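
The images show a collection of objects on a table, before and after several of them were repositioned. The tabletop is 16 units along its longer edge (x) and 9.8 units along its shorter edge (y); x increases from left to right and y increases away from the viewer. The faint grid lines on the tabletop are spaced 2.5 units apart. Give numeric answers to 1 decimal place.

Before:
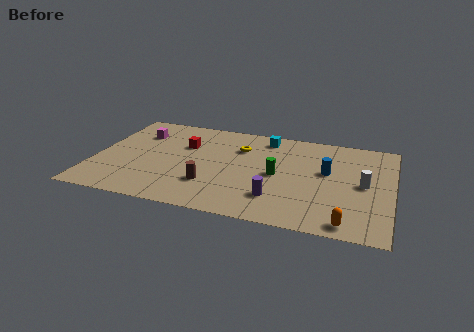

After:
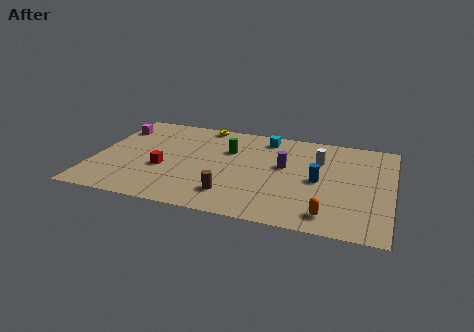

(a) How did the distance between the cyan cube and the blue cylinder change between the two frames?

+0.4

Before: roughly 4.4 units apart; after: 4.8. That's 0.4 units further apart.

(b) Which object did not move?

the cyan cube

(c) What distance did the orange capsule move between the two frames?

1.1

From (13.8, 1.0) to (12.8, 1.5), the orange capsule covered √(1.0² + 0.5²) ≈ 1.1 units.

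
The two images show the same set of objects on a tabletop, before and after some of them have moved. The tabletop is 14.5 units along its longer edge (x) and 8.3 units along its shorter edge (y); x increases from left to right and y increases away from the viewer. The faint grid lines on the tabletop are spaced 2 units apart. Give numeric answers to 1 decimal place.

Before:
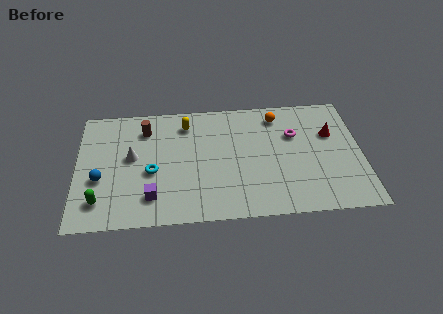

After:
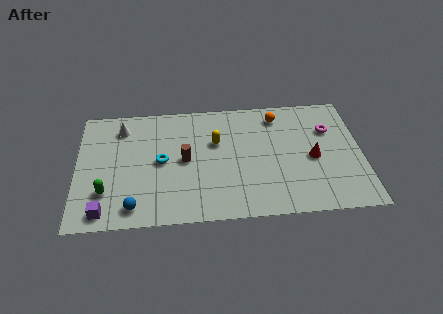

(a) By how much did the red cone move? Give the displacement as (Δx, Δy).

(-1.0, -1.6)

From the two frames, the red cone sits at roughly (13.0, 5.4) before and (12.0, 3.8) after.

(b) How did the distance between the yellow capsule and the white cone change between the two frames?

+1.5

They were about 3.5 units apart before and 5.0 after — 1.5 units further apart.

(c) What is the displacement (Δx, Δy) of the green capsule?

(0.3, 0.6)

The green capsule was at about (1.2, 1.7) and moved to about (1.5, 2.3).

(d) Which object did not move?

the orange sphere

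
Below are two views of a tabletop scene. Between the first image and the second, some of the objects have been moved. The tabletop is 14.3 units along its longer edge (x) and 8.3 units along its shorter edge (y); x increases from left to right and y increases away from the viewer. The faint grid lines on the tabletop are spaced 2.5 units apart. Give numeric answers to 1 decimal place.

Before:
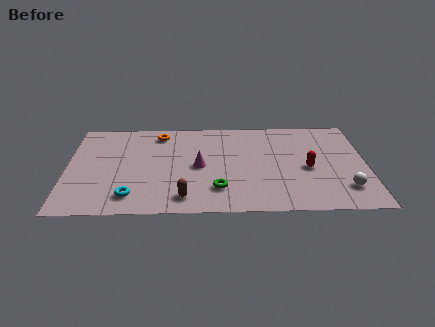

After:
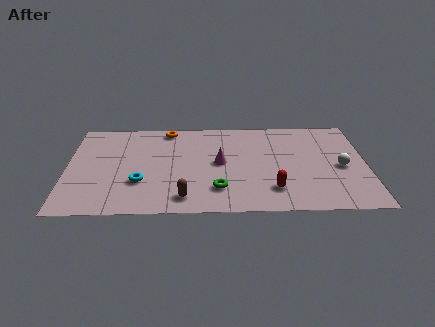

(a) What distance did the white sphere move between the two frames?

1.9

The white sphere was near (13.2, 1.9) before and (13.1, 3.8) after, so it travelled √(0.1² + 1.9²) ≈ 1.9 units.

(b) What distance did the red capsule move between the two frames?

2.5

The red capsule moved from about (11.5, 3.7) to (9.8, 1.9), a distance of √(1.7² + 1.8²) ≈ 2.5.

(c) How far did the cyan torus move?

1.3

The cyan torus moved from about (3.1, 1.5) to (3.5, 2.7), a distance of √(0.4² + 1.2²) ≈ 1.3.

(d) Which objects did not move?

the brown capsule and the green torus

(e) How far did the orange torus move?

0.6

From (4.4, 7.0) to (4.8, 7.4), the orange torus covered √(0.4² + 0.4²) ≈ 0.6 units.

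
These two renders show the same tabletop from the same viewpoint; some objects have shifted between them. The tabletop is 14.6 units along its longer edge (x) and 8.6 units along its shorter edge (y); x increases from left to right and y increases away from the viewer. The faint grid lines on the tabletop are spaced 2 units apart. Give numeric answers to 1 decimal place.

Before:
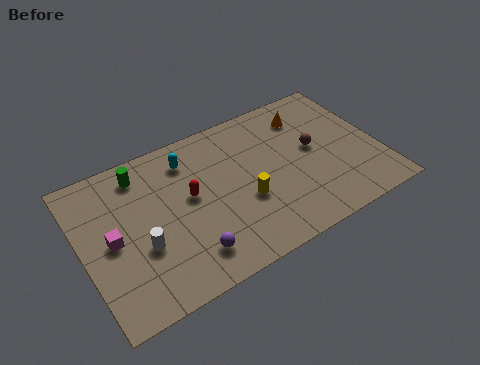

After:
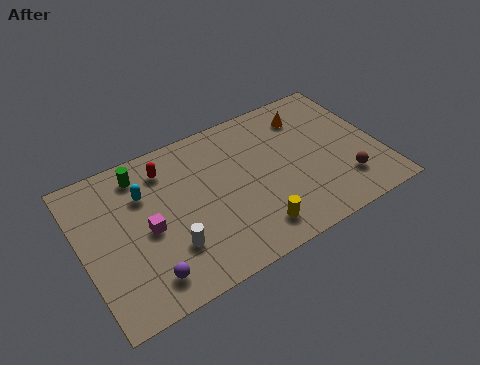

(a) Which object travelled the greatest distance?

the brown sphere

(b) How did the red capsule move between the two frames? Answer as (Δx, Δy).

(-0.9, 2.1)

From the two frames, the red capsule sits at roughly (5.3, 4.8) before and (4.4, 6.9) after.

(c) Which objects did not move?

the green cylinder and the orange cone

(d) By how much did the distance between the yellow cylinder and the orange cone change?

+1.3

They were about 5.1 units apart before and 6.4 after — 1.3 units further apart.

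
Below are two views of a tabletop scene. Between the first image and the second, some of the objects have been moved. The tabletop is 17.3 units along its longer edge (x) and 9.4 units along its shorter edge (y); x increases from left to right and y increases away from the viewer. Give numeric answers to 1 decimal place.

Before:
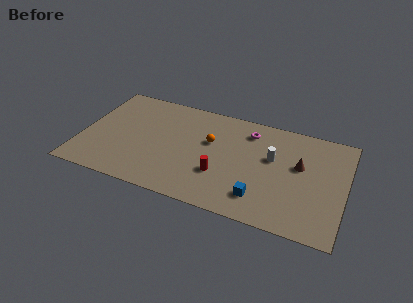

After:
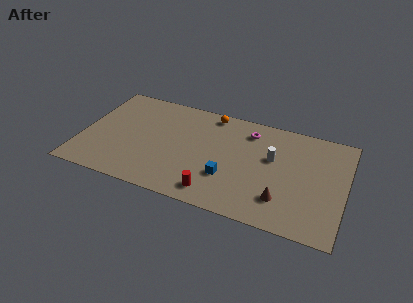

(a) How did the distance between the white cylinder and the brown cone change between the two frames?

+1.7

Before: roughly 1.8 units apart; after: 3.5. That's 1.7 units further apart.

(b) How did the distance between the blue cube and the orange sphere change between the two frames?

+0.4

Before: roughly 5.2 units apart; after: 5.6. That's 0.4 units further apart.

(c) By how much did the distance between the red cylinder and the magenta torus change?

+1.7

The distance was about 4.7 in the first image and 6.4 in the second, so they moved 1.7 units further apart.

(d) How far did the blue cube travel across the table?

2.4

The blue cube was near (12.0, 2.0) before and (9.8, 3.0) after, so it travelled √(2.2² + 1.0²) ≈ 2.4 units.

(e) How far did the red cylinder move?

1.7

The red cylinder moved from about (9.3, 3.1) to (9.1, 1.4), a distance of √(0.2² + 1.7²) ≈ 1.7.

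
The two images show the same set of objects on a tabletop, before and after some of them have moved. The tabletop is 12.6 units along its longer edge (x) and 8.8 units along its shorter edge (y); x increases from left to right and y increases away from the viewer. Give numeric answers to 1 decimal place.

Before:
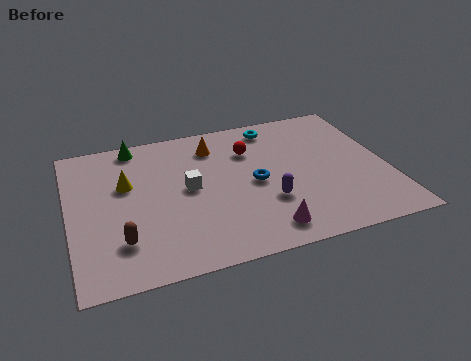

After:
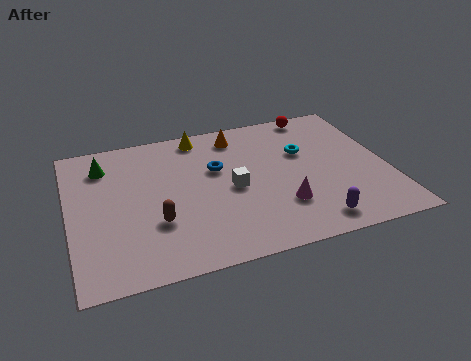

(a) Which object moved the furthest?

the yellow cone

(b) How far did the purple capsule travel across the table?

2.3

From (7.7, 2.9) to (9.3, 1.2), the purple capsule covered √(1.6² + 1.7²) ≈ 2.3 units.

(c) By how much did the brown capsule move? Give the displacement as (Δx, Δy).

(1.4, 0.7)

The brown capsule started near (1.9, 2.2) and ended near (3.3, 2.9).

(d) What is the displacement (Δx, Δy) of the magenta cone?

(0.8, 1.2)

The magenta cone was at about (7.4, 1.3) and moved to about (8.2, 2.5).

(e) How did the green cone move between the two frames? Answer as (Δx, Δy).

(-1.3, -1.0)

From the two frames, the green cone sits at roughly (2.8, 7.9) before and (1.5, 6.9) after.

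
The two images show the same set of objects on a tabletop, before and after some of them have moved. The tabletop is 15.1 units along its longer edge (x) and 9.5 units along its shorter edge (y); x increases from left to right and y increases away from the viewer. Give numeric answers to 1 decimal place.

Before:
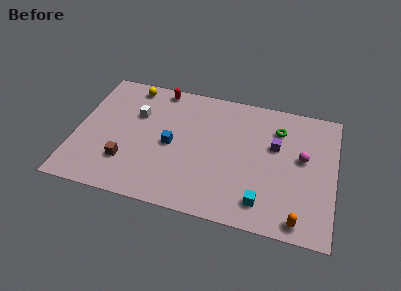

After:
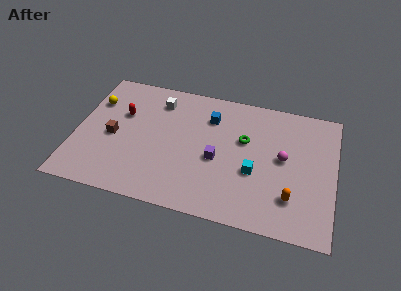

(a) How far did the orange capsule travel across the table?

1.5

From (13.2, 1.0) to (12.7, 2.4), the orange capsule covered √(0.5² + 1.4²) ≈ 1.5 units.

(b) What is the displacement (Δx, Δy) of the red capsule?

(-2.0, -2.5)

The red capsule was at about (4.6, 8.6) and moved to about (2.6, 6.1).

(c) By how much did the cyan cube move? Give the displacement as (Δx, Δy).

(-0.6, 2.0)

The cyan cube started near (11.1, 1.7) and ended near (10.5, 3.7).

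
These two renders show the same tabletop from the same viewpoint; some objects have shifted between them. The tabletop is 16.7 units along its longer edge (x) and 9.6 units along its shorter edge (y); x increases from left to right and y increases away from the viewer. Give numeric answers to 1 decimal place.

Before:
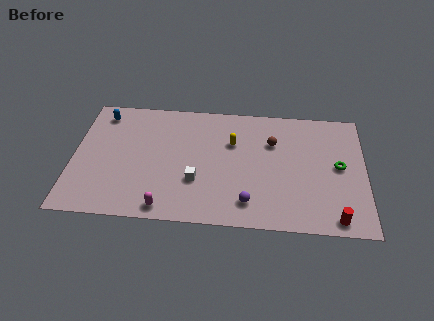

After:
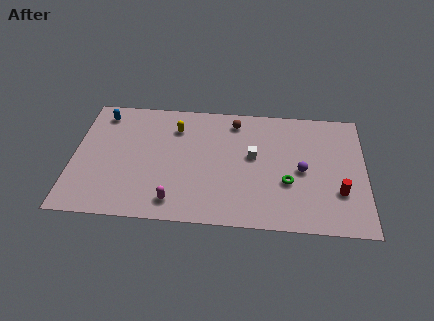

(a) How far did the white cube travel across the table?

3.9

The white cube moved from about (7.1, 3.2) to (10.3, 5.4), a distance of √(3.2² + 2.2²) ≈ 3.9.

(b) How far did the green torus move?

3.3

The green torus moved from about (15.2, 5.0) to (12.3, 3.5), a distance of √(2.9² + 1.5²) ≈ 3.3.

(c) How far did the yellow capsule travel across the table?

3.4

From (9.1, 6.4) to (5.8, 7.3), the yellow capsule covered √(3.3² + 0.9²) ≈ 3.4 units.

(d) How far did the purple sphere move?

4.0

From (10.1, 1.8) to (13.1, 4.5), the purple sphere covered √(3.0² + 2.7²) ≈ 4.0 units.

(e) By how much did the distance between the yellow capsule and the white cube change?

+1.1

The distance was about 3.8 in the first image and 4.9 in the second, so they moved 1.1 units further apart.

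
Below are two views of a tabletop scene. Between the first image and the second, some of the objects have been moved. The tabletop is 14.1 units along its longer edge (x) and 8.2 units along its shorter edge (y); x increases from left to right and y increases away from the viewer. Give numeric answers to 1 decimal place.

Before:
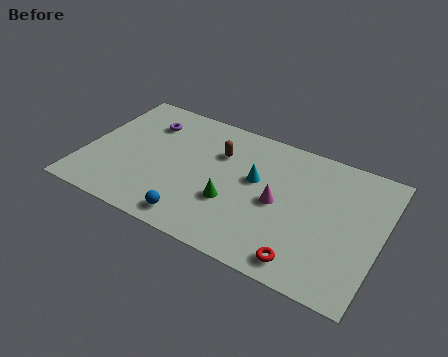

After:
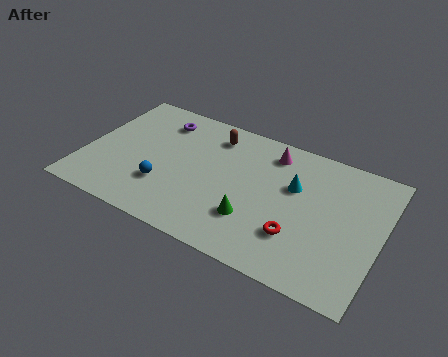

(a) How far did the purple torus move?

0.7

The purple torus moved from about (2.6, 6.2) to (3.2, 6.6), a distance of √(0.6² + 0.4²) ≈ 0.7.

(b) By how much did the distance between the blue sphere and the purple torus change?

-1.8

They were about 6.0 units apart before and 4.2 after — 1.8 units closer together.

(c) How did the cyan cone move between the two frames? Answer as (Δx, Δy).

(1.8, 0.4)

The cyan cone started near (8.1, 4.8) and ended near (9.9, 5.2).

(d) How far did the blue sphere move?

2.2

The blue sphere moved from about (5.7, 1.1) to (4.0, 2.5), a distance of √(1.7² + 1.4²) ≈ 2.2.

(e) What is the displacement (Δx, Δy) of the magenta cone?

(-0.7, 2.9)

The magenta cone was at about (9.3, 3.9) and moved to about (8.6, 6.8).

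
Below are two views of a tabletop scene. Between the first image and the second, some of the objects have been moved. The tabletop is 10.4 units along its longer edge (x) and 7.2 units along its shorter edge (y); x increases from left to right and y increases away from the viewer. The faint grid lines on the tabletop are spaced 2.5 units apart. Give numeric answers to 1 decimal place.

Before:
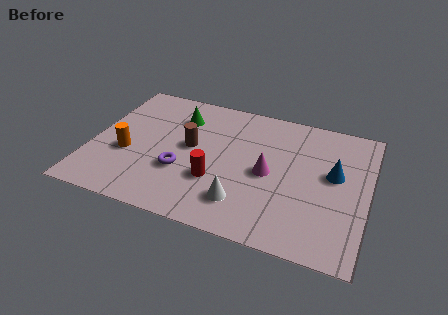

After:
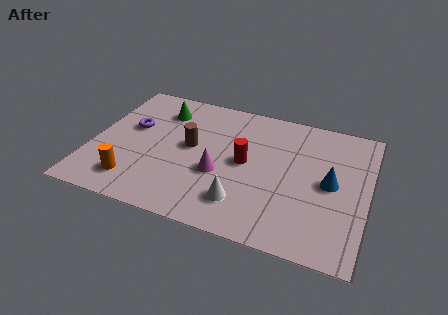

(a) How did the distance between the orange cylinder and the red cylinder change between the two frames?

+1.2

The distance was about 3.4 in the first image and 4.6 in the second, so they moved 1.2 units further apart.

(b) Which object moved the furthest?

the purple torus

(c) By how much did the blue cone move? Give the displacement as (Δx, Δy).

(-0.1, -0.5)

From the two frames, the blue cone sits at roughly (9.1, 4.1) before and (9.0, 3.6) after.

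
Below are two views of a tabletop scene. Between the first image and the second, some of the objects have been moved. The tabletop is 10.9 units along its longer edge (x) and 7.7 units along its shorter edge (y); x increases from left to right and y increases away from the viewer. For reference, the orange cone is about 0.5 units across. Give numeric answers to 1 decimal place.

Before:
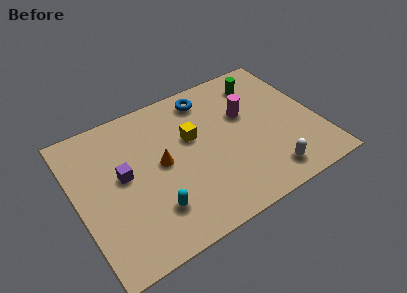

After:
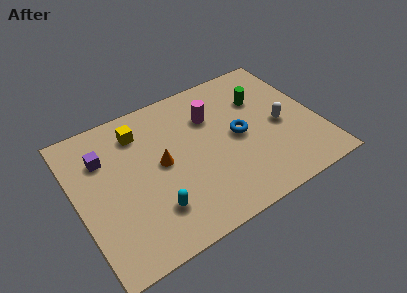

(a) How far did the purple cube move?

1.5

The purple cube was near (2.1, 4.2) before and (1.4, 5.5) after, so it travelled √(0.7² + 1.3²) ≈ 1.5 units.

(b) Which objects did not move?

the cyan capsule and the orange cone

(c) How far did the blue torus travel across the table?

2.9

The blue torus was near (6.3, 6.5) before and (7.3, 3.8) after, so it travelled √(1.0² + 2.7²) ≈ 2.9 units.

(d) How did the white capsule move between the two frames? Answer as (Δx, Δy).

(1.0, 2.3)

The white capsule was at about (8.2, 1.2) and moved to about (9.2, 3.5).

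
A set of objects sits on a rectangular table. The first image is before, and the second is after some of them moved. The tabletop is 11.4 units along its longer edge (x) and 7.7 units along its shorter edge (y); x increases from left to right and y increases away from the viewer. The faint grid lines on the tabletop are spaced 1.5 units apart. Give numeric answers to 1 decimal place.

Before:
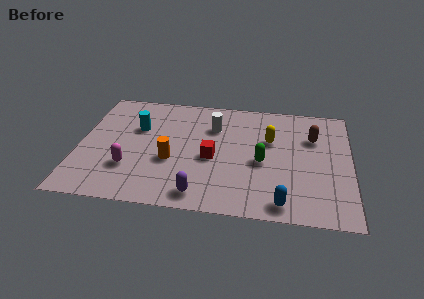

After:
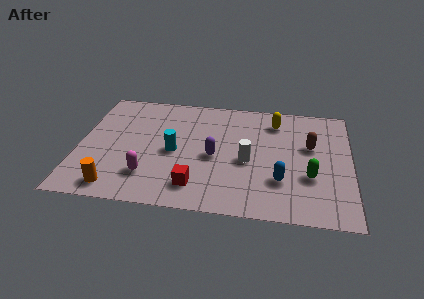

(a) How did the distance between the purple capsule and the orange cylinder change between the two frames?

+2.3

Before: roughly 2.4 units apart; after: 4.7. That's 2.3 units further apart.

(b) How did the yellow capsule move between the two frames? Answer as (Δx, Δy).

(0.2, 1.3)

The yellow capsule was at about (8.0, 4.9) and moved to about (8.2, 6.2).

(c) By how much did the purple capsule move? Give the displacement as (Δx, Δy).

(0.5, 2.5)

The purple capsule started near (5.2, 1.0) and ended near (5.7, 3.5).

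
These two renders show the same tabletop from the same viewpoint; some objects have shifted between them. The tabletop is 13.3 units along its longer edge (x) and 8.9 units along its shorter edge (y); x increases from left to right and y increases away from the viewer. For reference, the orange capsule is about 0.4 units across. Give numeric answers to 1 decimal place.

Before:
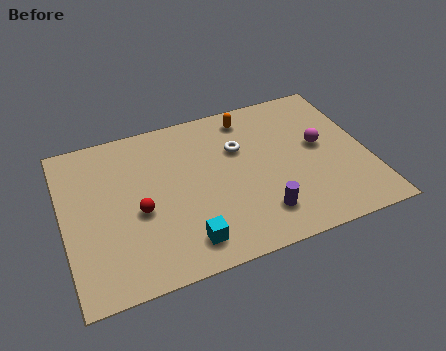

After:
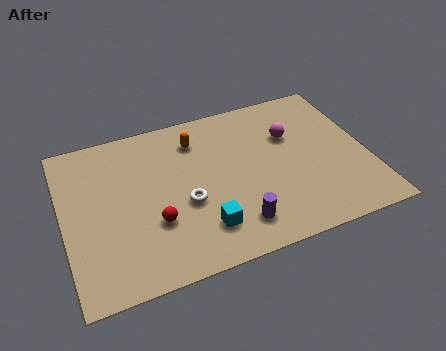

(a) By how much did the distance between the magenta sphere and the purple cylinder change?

+0.9

Before: roughly 4.2 units apart; after: 5.1. That's 0.9 units further apart.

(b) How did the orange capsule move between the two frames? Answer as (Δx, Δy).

(-2.4, -0.6)

The orange capsule was at about (8.4, 7.6) and moved to about (6.0, 7.0).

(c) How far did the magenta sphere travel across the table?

1.6

From (11.3, 4.9) to (10.1, 5.9), the magenta sphere covered √(1.2² + 1.0²) ≈ 1.6 units.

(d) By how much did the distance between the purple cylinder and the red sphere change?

-1.8

Before: roughly 5.4 units apart; after: 3.6. That's 1.8 units closer together.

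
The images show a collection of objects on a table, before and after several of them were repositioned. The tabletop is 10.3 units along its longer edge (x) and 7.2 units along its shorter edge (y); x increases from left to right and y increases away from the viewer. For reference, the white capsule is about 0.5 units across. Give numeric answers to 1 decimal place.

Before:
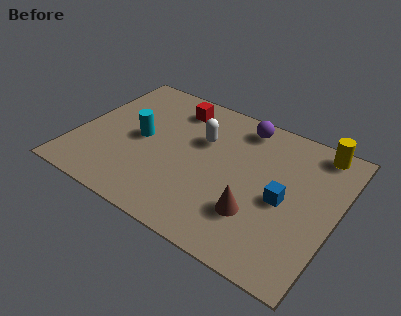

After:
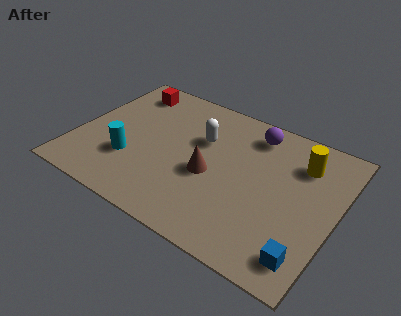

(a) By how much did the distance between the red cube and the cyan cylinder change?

+1.3

The distance was about 2.5 in the first image and 3.8 in the second, so they moved 1.3 units further apart.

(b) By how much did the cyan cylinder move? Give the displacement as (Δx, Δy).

(-0.2, -1.3)

The cyan cylinder started near (2.5, 3.6) and ended near (2.3, 2.3).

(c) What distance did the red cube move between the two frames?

2.0

The red cube was near (3.5, 5.9) before and (1.5, 6.0) after, so it travelled √(2.0² + 0.1²) ≈ 2.0 units.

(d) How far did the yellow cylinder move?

1.1

The yellow cylinder moved from about (9.2, 6.4) to (8.7, 5.4), a distance of √(0.5² + 1.0²) ≈ 1.1.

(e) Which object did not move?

the white capsule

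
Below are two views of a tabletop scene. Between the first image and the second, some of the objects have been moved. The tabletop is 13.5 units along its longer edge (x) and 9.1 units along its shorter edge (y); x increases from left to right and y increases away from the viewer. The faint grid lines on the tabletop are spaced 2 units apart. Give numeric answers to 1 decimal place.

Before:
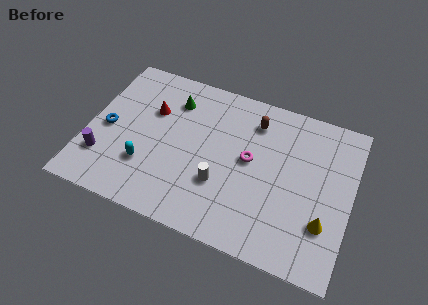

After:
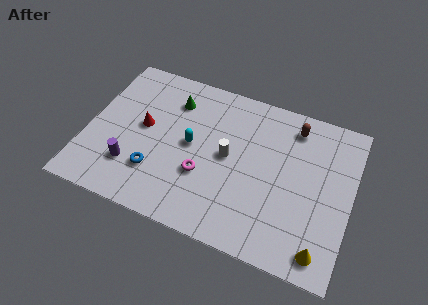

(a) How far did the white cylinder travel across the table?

1.7

The white cylinder was near (7.0, 3.0) before and (7.2, 4.7) after, so it travelled √(0.2² + 1.7²) ≈ 1.7 units.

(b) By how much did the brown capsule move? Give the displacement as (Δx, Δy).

(2.0, 0.4)

The brown capsule started near (8.3, 7.2) and ended near (10.3, 7.6).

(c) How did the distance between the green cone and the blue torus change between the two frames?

+0.3

They were about 4.2 units apart before and 4.5 after — 0.3 units further apart.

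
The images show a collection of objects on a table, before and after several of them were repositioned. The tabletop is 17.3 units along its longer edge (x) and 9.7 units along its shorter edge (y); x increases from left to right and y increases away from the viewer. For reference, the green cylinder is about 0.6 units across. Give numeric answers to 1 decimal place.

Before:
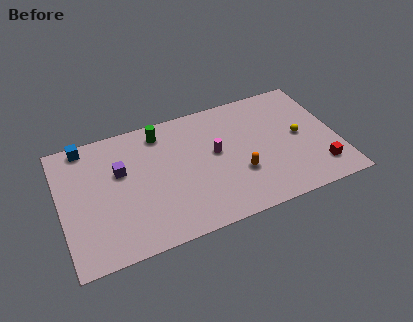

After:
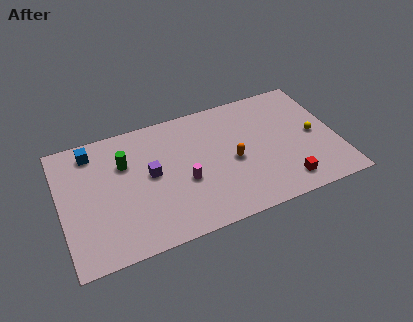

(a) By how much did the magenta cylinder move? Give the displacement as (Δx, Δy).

(-2.1, -1.5)

The magenta cylinder was at about (9.7, 5.4) and moved to about (7.6, 3.9).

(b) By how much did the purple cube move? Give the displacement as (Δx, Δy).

(1.8, -0.9)

The purple cube started near (3.8, 6.1) and ended near (5.6, 5.2).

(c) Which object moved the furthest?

the green cylinder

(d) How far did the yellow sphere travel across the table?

0.9

The yellow sphere was near (15.0, 4.9) before and (15.9, 4.7) after, so it travelled √(0.9² + 0.2²) ≈ 0.9 units.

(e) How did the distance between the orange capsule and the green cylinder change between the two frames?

+0.3

They were about 6.7 units apart before and 7.0 after — 0.3 units further apart.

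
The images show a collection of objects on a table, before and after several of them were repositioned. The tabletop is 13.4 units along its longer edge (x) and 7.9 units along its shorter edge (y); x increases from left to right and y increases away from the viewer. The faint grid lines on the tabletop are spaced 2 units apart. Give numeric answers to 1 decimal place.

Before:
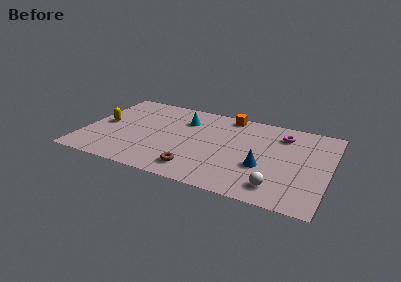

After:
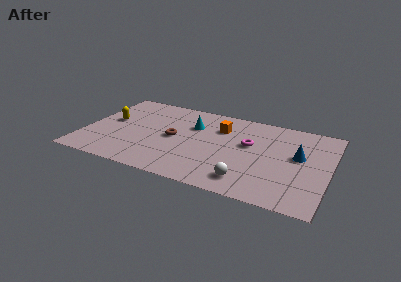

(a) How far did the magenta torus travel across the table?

2.3

The magenta torus moved from about (10.7, 6.2) to (9.0, 4.7), a distance of √(1.7² + 1.5²) ≈ 2.3.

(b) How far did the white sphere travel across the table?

1.6

The white sphere was near (10.8, 1.4) before and (9.2, 1.4) after, so it travelled √(1.6² + 0.0²) ≈ 1.6 units.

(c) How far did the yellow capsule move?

0.5

The yellow capsule moved from about (1.0, 4.0) to (1.3, 4.4), a distance of √(0.3² + 0.4²) ≈ 0.5.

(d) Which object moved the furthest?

the brown torus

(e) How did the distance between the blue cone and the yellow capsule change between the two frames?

+1.4

Before: roughly 9.0 units apart; after: 10.4. That's 1.4 units further apart.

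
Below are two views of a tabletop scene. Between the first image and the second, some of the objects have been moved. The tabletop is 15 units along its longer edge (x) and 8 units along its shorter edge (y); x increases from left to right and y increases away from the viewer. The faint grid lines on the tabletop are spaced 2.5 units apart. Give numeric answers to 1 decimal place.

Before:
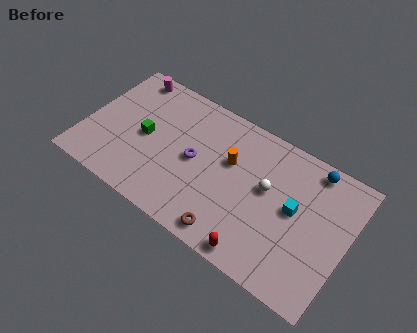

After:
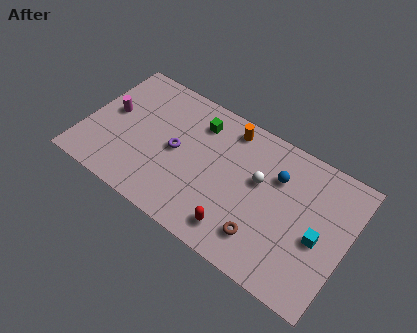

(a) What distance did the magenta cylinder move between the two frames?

2.7

The magenta cylinder moved from about (1.8, 7.1) to (1.3, 4.4), a distance of √(0.5² + 2.7²) ≈ 2.7.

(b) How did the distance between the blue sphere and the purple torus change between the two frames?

-1.2

They were about 7.0 units apart before and 5.8 after — 1.2 units closer together.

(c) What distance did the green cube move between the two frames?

3.6

The green cube moved from about (3.4, 3.9) to (6.1, 6.3), a distance of √(2.7² + 2.4²) ≈ 3.6.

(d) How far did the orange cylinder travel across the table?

1.9

From (8.2, 5.0) to (7.8, 6.9), the orange cylinder covered √(0.4² + 1.9²) ≈ 1.9 units.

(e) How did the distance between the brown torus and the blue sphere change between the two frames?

-3.3

They were about 7.1 units apart before and 3.8 after — 3.3 units closer together.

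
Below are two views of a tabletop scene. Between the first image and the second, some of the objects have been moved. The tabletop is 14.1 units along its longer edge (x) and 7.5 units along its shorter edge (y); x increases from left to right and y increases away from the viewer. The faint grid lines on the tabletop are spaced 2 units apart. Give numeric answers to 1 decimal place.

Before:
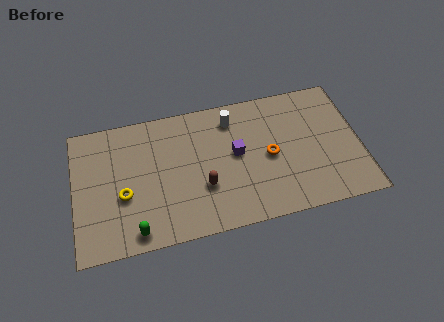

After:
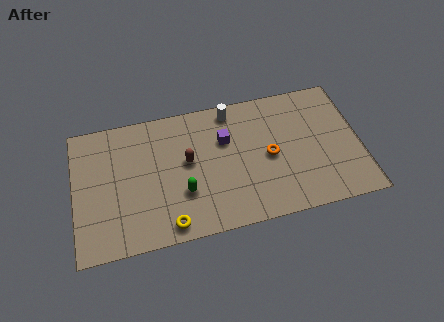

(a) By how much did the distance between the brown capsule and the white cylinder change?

-0.5

The distance was about 3.8 in the first image and 3.3 in the second, so they moved 0.5 units closer together.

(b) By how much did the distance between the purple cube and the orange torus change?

+0.8

They were about 1.7 units apart before and 2.5 after — 0.8 units further apart.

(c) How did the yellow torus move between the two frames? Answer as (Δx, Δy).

(2.1, -2.1)

The yellow torus was at about (2.4, 3.0) and moved to about (4.5, 0.9).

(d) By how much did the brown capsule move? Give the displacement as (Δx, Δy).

(-0.7, 1.6)

The brown capsule started near (6.3, 2.6) and ended near (5.6, 4.2).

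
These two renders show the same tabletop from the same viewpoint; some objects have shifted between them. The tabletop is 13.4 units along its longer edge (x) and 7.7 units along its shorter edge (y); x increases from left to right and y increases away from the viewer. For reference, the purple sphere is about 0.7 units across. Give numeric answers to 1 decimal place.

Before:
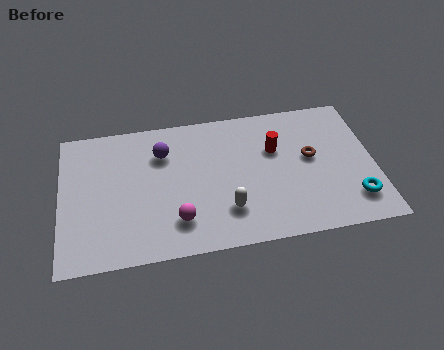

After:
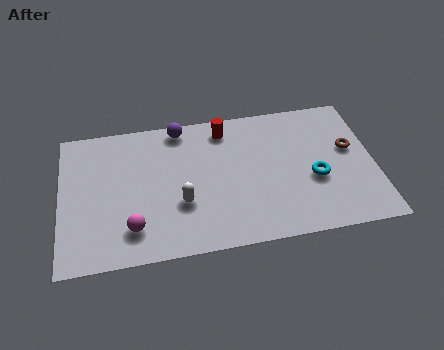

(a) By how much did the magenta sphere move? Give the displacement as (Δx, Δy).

(-1.9, -0.1)

The magenta sphere started near (4.9, 1.8) and ended near (3.0, 1.7).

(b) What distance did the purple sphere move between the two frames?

1.5

From (4.4, 5.6) to (5.2, 6.9), the purple sphere covered √(0.8² + 1.3²) ≈ 1.5 units.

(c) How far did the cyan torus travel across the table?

2.1

From (12.4, 1.7) to (10.8, 3.1), the cyan torus covered √(1.6² + 1.4²) ≈ 2.1 units.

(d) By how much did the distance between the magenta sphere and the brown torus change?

+3.5

Before: roughly 6.3 units apart; after: 9.8. That's 3.5 units further apart.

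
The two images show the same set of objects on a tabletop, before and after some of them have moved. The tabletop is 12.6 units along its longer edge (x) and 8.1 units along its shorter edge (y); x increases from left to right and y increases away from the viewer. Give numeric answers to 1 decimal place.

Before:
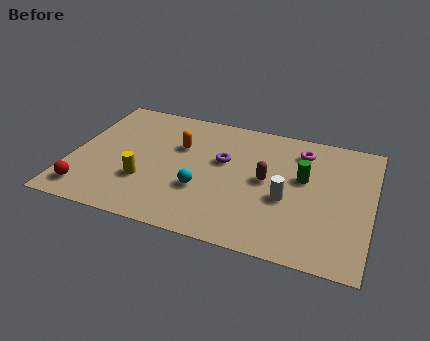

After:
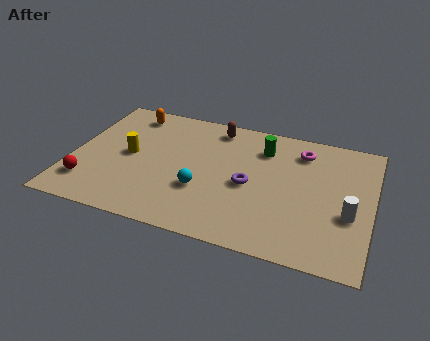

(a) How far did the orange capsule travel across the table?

2.8

The orange capsule moved from about (4.4, 5.3) to (2.1, 6.9), a distance of √(2.3² + 1.6²) ≈ 2.8.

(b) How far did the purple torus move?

1.7

The purple torus was near (6.3, 4.9) before and (7.5, 3.7) after, so it travelled √(1.2² + 1.2²) ≈ 1.7 units.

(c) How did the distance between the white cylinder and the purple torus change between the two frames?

+1.0

The distance was about 3.2 in the first image and 4.2 in the second, so they moved 1.0 units further apart.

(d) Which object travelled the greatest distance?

the brown capsule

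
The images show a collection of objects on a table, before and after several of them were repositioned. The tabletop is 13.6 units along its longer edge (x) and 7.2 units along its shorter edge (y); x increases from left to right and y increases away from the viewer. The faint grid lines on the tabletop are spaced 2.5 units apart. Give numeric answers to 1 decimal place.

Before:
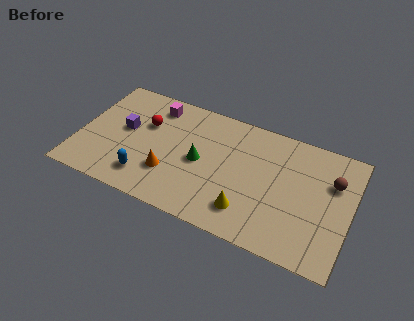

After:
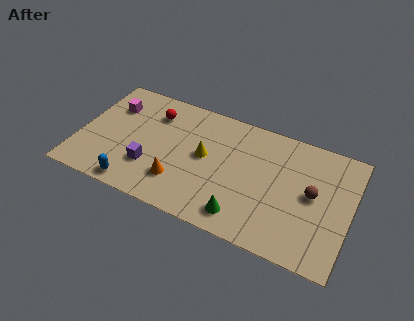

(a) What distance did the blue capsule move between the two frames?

0.9

From (3.6, 1.5) to (3.1, 0.8), the blue capsule covered √(0.5² + 0.7²) ≈ 0.9 units.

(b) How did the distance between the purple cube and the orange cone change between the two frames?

-1.6

The distance was about 3.1 in the first image and 1.5 in the second, so they moved 1.6 units closer together.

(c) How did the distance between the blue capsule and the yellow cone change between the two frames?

-0.6

The distance was about 5.1 in the first image and 4.5 in the second, so they moved 0.6 units closer together.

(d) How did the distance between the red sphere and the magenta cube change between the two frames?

+0.8

The distance was about 1.3 in the first image and 2.1 in the second, so they moved 0.8 units further apart.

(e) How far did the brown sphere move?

1.4

The brown sphere was near (12.6, 4.9) before and (11.7, 3.8) after, so it travelled √(0.9² + 1.1²) ≈ 1.4 units.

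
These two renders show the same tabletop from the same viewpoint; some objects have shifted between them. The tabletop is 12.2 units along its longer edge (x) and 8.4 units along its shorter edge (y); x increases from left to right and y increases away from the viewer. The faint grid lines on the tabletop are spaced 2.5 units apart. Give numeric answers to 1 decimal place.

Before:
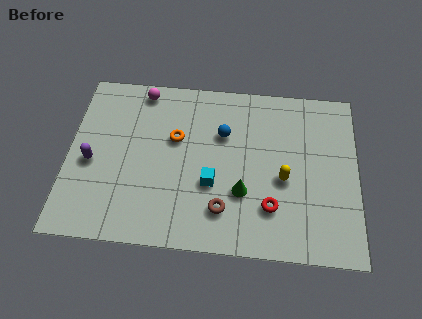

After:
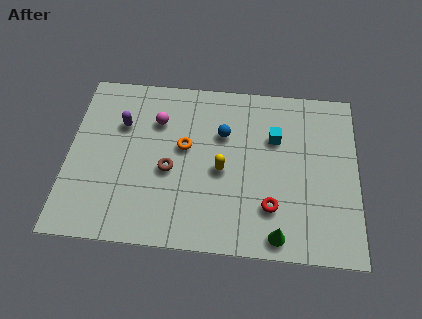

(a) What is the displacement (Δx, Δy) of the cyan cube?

(2.6, 2.5)

The cyan cube was at about (6.1, 3.1) and moved to about (8.7, 5.6).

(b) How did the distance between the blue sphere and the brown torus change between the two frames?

-0.7

The distance was about 3.7 in the first image and 3.0 in the second, so they moved 0.7 units closer together.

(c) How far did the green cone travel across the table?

2.4

The green cone moved from about (7.4, 2.8) to (8.9, 0.9), a distance of √(1.5² + 1.9²) ≈ 2.4.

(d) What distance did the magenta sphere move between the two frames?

1.7

The magenta sphere moved from about (3.0, 7.5) to (3.7, 6.0), a distance of √(0.7² + 1.5²) ≈ 1.7.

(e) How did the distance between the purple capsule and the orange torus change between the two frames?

-1.0

They were about 3.8 units apart before and 2.8 after — 1.0 units closer together.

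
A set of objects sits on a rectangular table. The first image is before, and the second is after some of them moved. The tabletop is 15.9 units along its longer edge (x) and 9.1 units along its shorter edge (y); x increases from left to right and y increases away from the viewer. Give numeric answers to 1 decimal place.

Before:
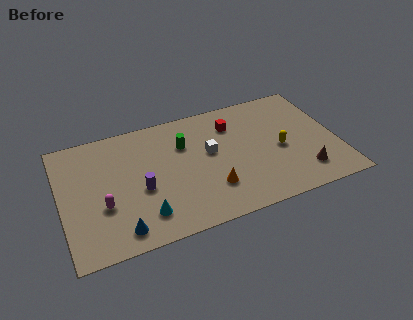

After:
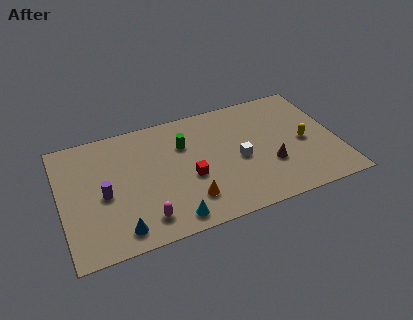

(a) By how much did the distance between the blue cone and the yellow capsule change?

+1.4

Before: roughly 9.9 units apart; after: 11.3. That's 1.4 units further apart.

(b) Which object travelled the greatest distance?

the red cube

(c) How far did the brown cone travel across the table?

2.2

From (13.7, 1.9) to (11.9, 3.1), the brown cone covered √(1.8² + 1.2²) ≈ 2.2 units.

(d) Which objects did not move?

the blue cone and the green cylinder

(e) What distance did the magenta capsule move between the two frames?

2.8

From (2.3, 3.3) to (4.5, 1.6), the magenta capsule covered √(2.2² + 1.7²) ≈ 2.8 units.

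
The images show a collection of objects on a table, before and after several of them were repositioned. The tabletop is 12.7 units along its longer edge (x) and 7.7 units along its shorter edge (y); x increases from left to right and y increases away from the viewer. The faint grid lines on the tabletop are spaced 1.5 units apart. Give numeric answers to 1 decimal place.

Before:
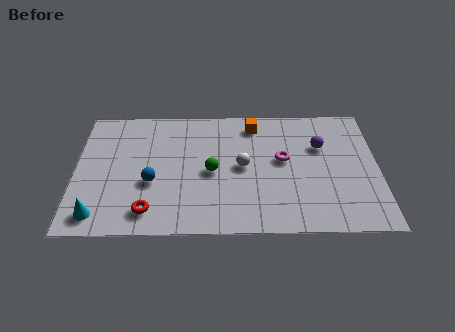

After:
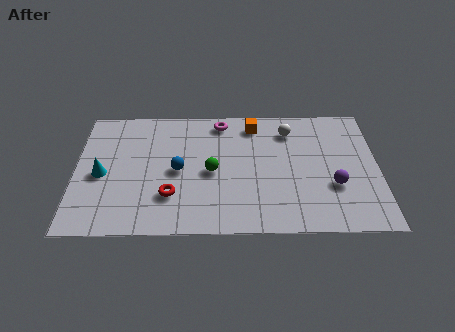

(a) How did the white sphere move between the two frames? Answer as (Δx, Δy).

(2.0, 2.2)

From the two frames, the white sphere sits at roughly (7.0, 3.9) before and (9.0, 6.1) after.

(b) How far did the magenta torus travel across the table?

3.5

The magenta torus was near (8.7, 4.3) before and (6.1, 6.7) after, so it travelled √(2.6² + 2.4²) ≈ 3.5 units.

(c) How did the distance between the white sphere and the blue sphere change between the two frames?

+1.4

The distance was about 3.9 in the first image and 5.3 in the second, so they moved 1.4 units further apart.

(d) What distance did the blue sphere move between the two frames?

1.3

The blue sphere was near (3.2, 3.0) before and (4.3, 3.7) after, so it travelled √(1.1² + 0.7²) ≈ 1.3 units.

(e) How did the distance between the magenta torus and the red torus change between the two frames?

-1.4

They were about 6.4 units apart before and 5.0 after — 1.4 units closer together.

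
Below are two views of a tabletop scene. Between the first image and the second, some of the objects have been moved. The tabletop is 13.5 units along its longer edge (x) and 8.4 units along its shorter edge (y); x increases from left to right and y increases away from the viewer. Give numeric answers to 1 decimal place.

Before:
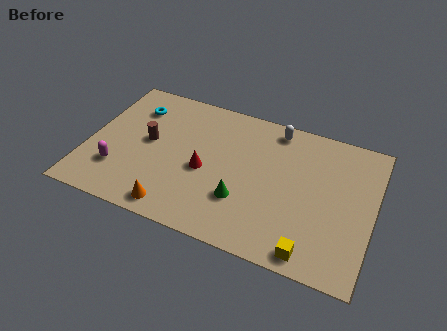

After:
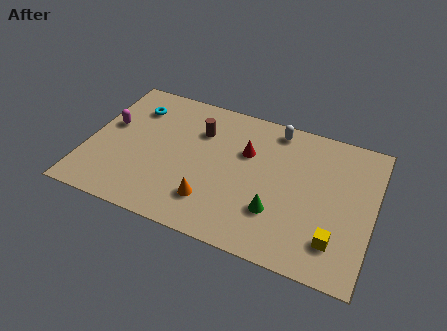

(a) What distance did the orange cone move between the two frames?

1.9

The orange cone moved from about (4.5, 1.0) to (6.1, 2.0), a distance of √(1.6² + 1.0²) ≈ 1.9.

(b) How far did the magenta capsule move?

2.7

The magenta capsule moved from about (1.6, 2.3) to (0.9, 4.9), a distance of √(0.7² + 2.6²) ≈ 2.7.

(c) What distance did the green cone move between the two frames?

1.6

The green cone moved from about (7.5, 2.6) to (9.1, 2.5), a distance of √(1.6² + 0.1²) ≈ 1.6.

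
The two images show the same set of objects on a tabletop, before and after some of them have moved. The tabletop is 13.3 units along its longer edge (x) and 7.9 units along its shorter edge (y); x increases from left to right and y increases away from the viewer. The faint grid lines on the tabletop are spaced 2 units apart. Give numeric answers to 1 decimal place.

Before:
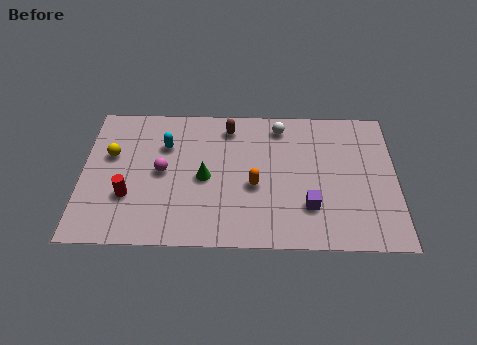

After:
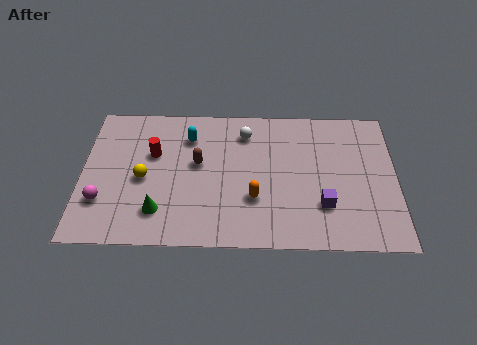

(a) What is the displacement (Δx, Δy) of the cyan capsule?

(1.0, 0.5)

The cyan capsule was at about (3.5, 5.5) and moved to about (4.5, 6.0).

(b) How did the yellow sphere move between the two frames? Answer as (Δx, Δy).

(1.4, -1.3)

The yellow sphere was at about (1.2, 4.9) and moved to about (2.6, 3.6).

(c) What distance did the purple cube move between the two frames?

0.6

The purple cube was near (9.6, 2.2) before and (10.2, 2.3) after, so it travelled √(0.6² + 0.1²) ≈ 0.6 units.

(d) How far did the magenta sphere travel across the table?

3.0

The magenta sphere was near (3.4, 4.0) before and (0.9, 2.3) after, so it travelled √(2.5² + 1.7²) ≈ 3.0 units.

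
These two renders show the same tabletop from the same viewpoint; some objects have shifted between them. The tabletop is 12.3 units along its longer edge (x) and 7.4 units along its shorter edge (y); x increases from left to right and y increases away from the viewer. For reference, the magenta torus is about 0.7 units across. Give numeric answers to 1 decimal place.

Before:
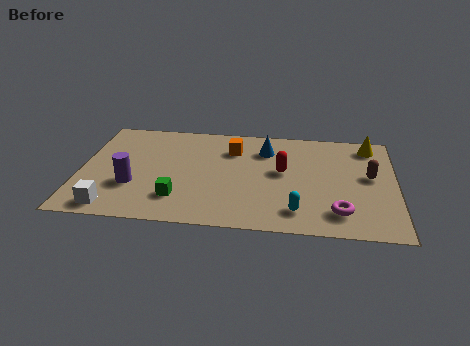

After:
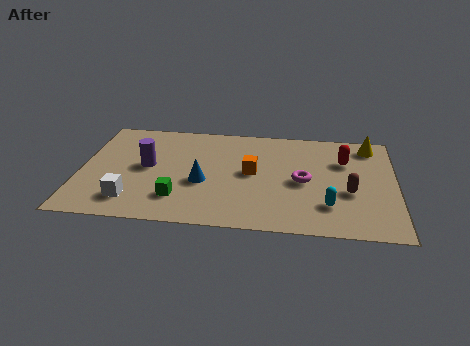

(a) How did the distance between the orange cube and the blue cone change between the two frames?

+0.8

Before: roughly 1.3 units apart; after: 2.1. That's 0.8 units further apart.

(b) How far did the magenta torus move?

2.4

From (10.1, 1.5) to (8.7, 3.5), the magenta torus covered √(1.4² + 2.0²) ≈ 2.4 units.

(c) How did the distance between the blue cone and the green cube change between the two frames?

-3.5

Before: roughly 5.0 units apart; after: 1.5. That's 3.5 units closer together.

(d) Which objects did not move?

the yellow cone and the green cube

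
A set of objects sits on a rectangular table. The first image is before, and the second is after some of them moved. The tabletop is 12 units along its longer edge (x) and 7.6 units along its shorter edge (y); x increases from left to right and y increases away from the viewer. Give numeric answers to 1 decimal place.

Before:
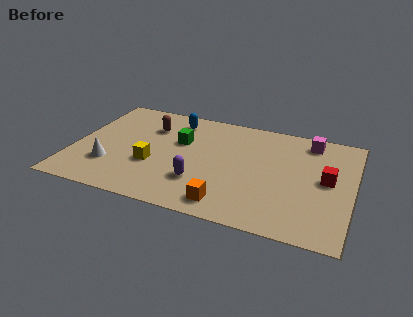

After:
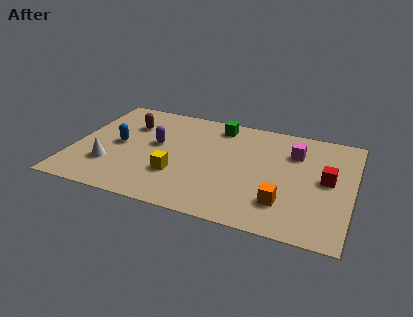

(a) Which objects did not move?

the red cube and the white cone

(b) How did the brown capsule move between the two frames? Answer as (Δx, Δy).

(-0.9, -0.1)

The brown capsule was at about (3.1, 5.5) and moved to about (2.2, 5.4).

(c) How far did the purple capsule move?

3.0

The purple capsule moved from about (5.6, 2.2) to (3.5, 4.3), a distance of √(2.1² + 2.1²) ≈ 3.0.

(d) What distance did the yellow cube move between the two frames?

1.2

The yellow cube moved from about (3.5, 2.8) to (4.6, 2.4), a distance of √(1.1² + 0.4²) ≈ 1.2.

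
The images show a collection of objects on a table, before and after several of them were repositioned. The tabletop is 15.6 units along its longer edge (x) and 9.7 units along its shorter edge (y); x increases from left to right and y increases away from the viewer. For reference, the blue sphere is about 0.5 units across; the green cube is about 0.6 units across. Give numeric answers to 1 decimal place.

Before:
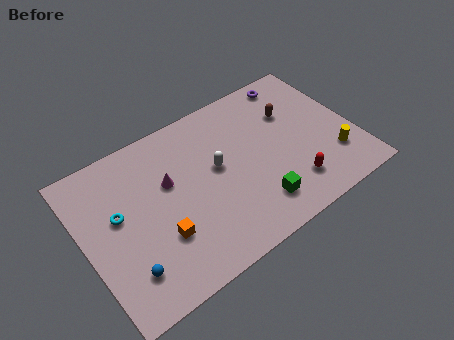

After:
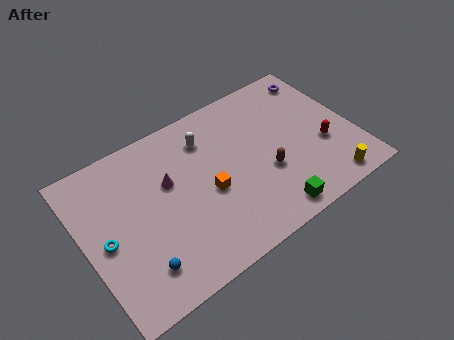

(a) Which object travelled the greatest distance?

the brown capsule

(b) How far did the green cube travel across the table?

1.1

From (9.4, 2.0) to (10.0, 1.1), the green cube covered √(0.6² + 0.9²) ≈ 1.1 units.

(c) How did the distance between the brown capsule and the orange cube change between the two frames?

-5.7

They were about 9.1 units apart before and 3.4 after — 5.7 units closer together.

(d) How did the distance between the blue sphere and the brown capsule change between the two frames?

-3.5

Before: roughly 11.4 units apart; after: 7.9. That's 3.5 units closer together.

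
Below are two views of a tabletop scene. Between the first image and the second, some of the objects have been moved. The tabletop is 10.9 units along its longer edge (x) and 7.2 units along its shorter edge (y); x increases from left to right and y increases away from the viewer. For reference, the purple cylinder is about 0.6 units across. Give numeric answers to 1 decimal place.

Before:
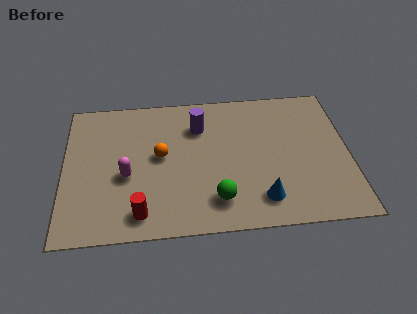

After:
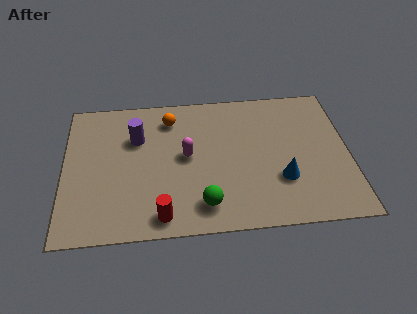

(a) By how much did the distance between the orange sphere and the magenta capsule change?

+0.5

The distance was about 1.6 in the first image and 2.1 in the second, so they moved 0.5 units further apart.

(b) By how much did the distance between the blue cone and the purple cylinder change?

+1.6

The distance was about 4.5 in the first image and 6.1 in the second, so they moved 1.6 units further apart.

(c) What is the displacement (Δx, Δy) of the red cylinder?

(0.8, -0.2)

From the two frames, the red cylinder sits at roughly (2.9, 1.1) before and (3.7, 0.9) after.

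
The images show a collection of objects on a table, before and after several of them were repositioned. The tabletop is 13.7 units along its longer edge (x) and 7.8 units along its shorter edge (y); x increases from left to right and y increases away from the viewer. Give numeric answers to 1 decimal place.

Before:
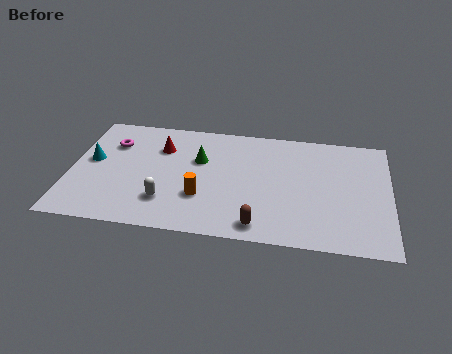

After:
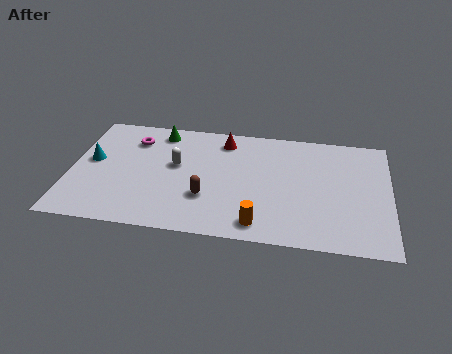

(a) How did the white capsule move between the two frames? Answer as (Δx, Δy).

(0.3, 2.5)

The white capsule started near (4.2, 2.0) and ended near (4.5, 4.5).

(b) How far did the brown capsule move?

2.7

The brown capsule was near (8.2, 1.0) before and (5.9, 2.5) after, so it travelled √(2.3² + 1.5²) ≈ 2.7 units.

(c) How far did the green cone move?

2.5

The green cone was near (5.5, 5.0) before and (3.7, 6.7) after, so it travelled √(1.8² + 1.7²) ≈ 2.5 units.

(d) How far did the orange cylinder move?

2.9

The orange cylinder was near (5.7, 2.5) before and (8.2, 1.1) after, so it travelled √(2.5² + 1.4²) ≈ 2.9 units.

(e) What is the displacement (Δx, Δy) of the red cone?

(2.7, 0.9)

The red cone started near (3.8, 5.6) and ended near (6.5, 6.5).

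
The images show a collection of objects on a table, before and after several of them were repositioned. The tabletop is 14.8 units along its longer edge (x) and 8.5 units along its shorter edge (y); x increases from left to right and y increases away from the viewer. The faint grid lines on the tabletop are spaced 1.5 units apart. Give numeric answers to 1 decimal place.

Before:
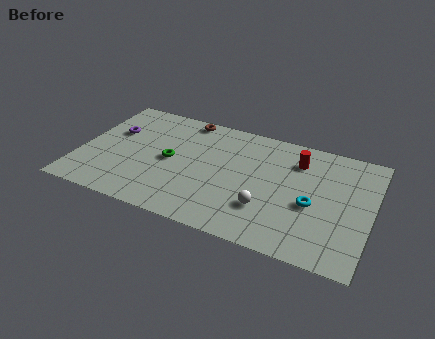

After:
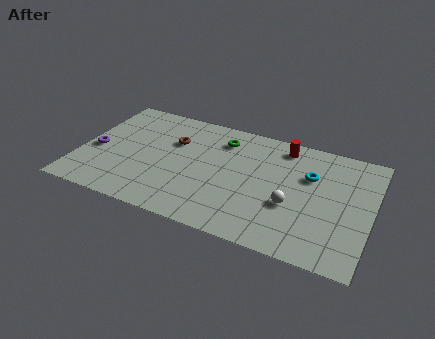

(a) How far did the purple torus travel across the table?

1.8

The purple torus moved from about (1.5, 5.4) to (0.8, 3.7), a distance of √(0.7² + 1.7²) ≈ 1.8.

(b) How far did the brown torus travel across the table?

2.0

The brown torus moved from about (5.0, 7.7) to (4.6, 5.7), a distance of √(0.4² + 2.0²) ≈ 2.0.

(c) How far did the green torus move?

3.5

The green torus was near (4.6, 4.2) before and (7.0, 6.7) after, so it travelled √(2.4² + 2.5²) ≈ 3.5 units.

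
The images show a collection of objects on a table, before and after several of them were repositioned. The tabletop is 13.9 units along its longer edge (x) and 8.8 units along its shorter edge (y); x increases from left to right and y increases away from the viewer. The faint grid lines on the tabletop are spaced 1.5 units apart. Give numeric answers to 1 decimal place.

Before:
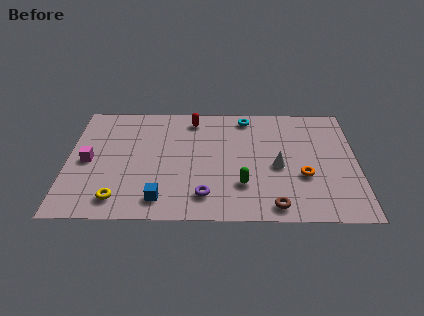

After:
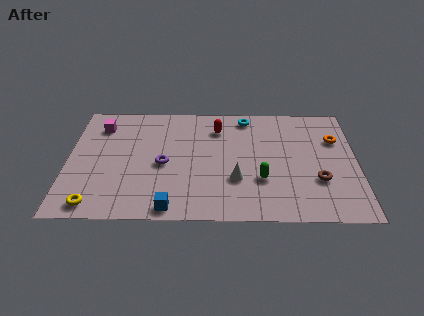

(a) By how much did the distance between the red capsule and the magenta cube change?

-0.3

The distance was about 6.0 in the first image and 5.7 in the second, so they moved 0.3 units closer together.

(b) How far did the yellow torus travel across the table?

1.2

From (2.5, 1.4) to (1.4, 1.0), the yellow torus covered √(1.1² + 0.4²) ≈ 1.2 units.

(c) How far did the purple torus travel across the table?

3.0

The purple torus moved from about (6.6, 1.7) to (4.6, 4.0), a distance of √(2.0² + 2.3²) ≈ 3.0.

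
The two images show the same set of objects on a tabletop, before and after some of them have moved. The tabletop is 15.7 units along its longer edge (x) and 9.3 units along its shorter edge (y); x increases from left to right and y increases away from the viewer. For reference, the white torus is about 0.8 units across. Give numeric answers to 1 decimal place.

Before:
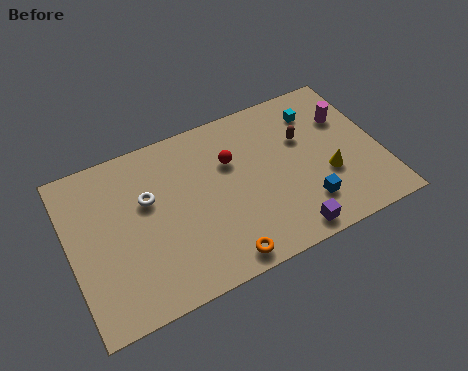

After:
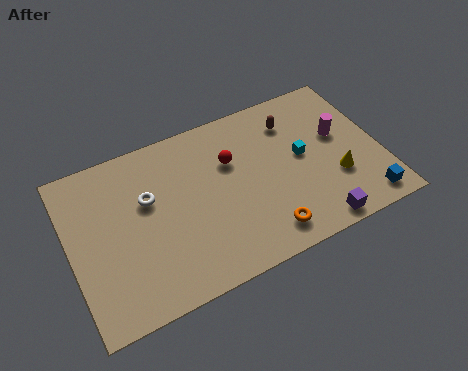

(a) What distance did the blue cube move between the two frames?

3.1

The blue cube was near (11.6, 2.2) before and (14.5, 1.2) after, so it travelled √(2.9² + 1.0²) ≈ 3.1 units.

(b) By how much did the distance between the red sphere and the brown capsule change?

-0.3

They were about 3.7 units apart before and 3.4 after — 0.3 units closer together.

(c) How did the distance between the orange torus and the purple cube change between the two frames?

-0.8

Before: roughly 3.4 units apart; after: 2.6. That's 0.8 units closer together.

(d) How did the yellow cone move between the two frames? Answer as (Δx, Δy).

(0.4, -0.3)

The yellow cone was at about (12.9, 3.4) and moved to about (13.3, 3.1).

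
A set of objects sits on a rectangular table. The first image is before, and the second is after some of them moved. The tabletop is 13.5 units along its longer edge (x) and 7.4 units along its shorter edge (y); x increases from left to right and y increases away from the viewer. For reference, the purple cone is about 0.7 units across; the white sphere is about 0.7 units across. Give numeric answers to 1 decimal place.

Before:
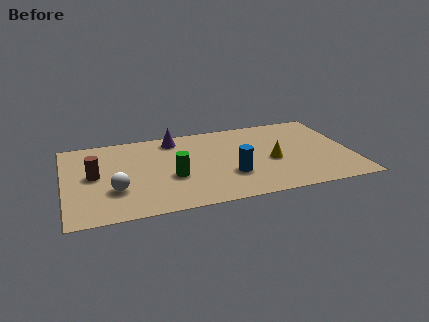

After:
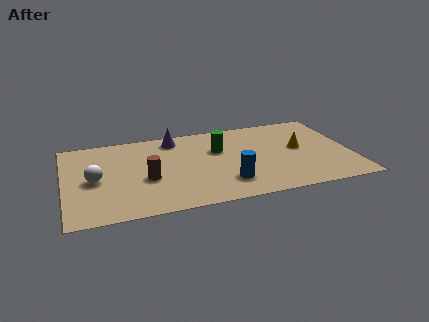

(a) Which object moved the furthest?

the green cylinder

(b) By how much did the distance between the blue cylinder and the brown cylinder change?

-2.6

They were about 6.5 units apart before and 3.9 after — 2.6 units closer together.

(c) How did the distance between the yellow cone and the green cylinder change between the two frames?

-0.8

The distance was about 4.7 in the first image and 3.9 in the second, so they moved 0.8 units closer together.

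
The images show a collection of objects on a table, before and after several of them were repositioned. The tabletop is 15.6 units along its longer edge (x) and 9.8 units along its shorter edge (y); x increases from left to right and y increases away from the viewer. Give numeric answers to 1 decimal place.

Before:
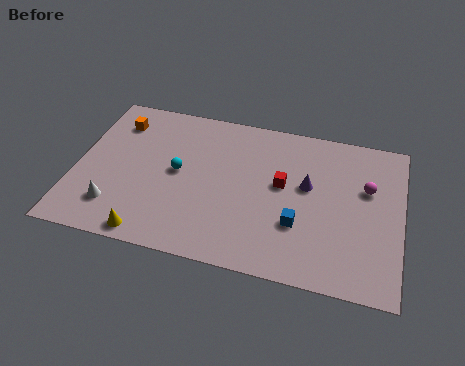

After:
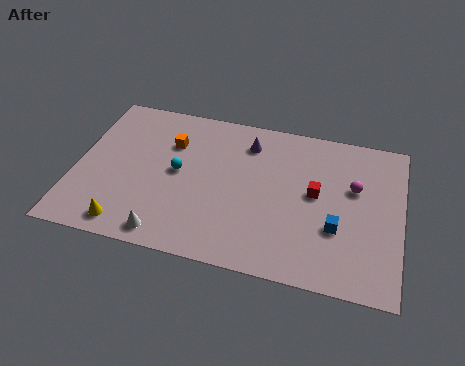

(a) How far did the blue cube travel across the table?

1.8

The blue cube was near (10.8, 3.2) before and (12.6, 3.4) after, so it travelled √(1.8² + 0.2²) ≈ 1.8 units.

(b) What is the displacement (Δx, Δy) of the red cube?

(1.6, -0.2)

From the two frames, the red cube sits at roughly (9.9, 5.5) before and (11.5, 5.3) after.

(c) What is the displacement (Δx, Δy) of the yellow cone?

(-1.1, 0.3)

The yellow cone was at about (3.9, 0.9) and moved to about (2.8, 1.2).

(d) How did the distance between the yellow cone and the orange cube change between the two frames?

-1.2

The distance was about 7.1 in the first image and 5.9 in the second, so they moved 1.2 units closer together.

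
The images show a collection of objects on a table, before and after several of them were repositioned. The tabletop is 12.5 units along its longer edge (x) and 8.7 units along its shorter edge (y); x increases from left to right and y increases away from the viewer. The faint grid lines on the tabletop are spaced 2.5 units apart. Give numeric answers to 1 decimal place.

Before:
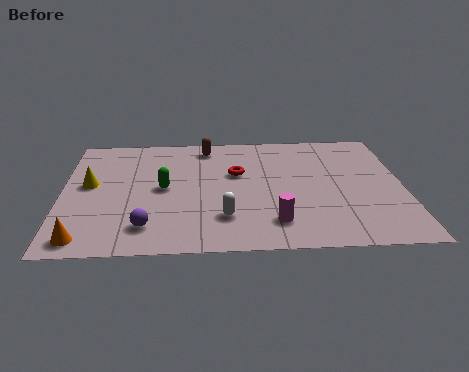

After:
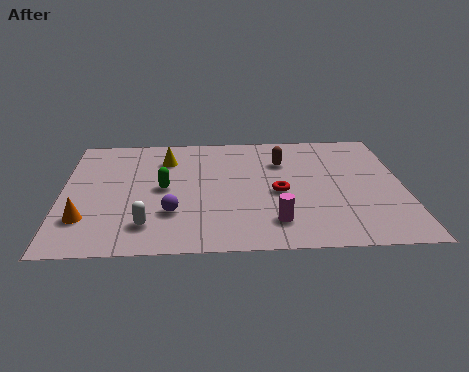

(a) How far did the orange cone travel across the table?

1.3

The orange cone moved from about (0.9, 1.0) to (0.9, 2.3), a distance of √(0.0² + 1.3²) ≈ 1.3.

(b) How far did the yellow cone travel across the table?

3.3

From (1.0, 4.8) to (3.8, 6.6), the yellow cone covered √(2.8² + 1.8²) ≈ 3.3 units.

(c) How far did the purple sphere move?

1.3

The purple sphere was near (3.1, 1.7) before and (4.0, 2.6) after, so it travelled √(0.9² + 0.9²) ≈ 1.3 units.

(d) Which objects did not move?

the magenta cylinder and the green capsule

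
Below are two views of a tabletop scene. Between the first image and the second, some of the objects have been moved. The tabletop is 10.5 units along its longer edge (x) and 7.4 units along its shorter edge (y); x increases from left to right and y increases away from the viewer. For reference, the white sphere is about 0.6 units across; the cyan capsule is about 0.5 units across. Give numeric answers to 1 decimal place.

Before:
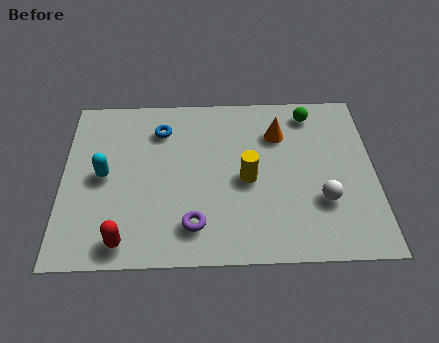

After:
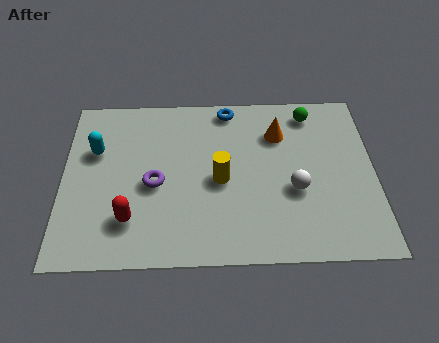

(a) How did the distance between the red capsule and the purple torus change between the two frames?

-0.7

They were about 2.4 units apart before and 1.7 after — 0.7 units closer together.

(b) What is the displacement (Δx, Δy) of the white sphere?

(-0.9, 0.5)

The white sphere was at about (8.7, 2.4) and moved to about (7.8, 2.9).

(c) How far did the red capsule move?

0.9

From (2.1, 0.9) to (2.3, 1.8), the red capsule covered √(0.2² + 0.9²) ≈ 0.9 units.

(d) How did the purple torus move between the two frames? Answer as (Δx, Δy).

(-1.3, 1.8)

The purple torus was at about (4.4, 1.5) and moved to about (3.1, 3.3).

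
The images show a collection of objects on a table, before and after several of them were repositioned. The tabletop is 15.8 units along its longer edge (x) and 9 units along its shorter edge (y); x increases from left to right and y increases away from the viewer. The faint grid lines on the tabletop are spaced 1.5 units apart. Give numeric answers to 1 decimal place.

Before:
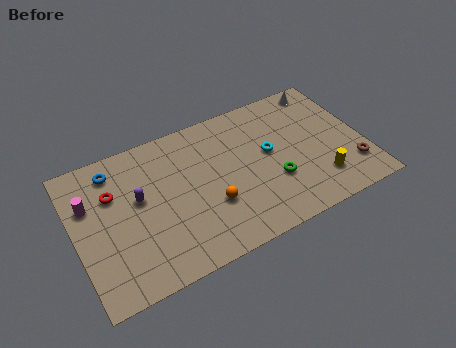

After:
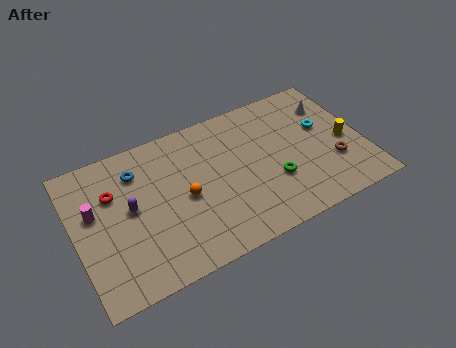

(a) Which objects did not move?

the green torus and the red torus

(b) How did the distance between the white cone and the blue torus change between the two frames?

-1.0

Before: roughly 11.8 units apart; after: 10.8. That's 1.0 units closer together.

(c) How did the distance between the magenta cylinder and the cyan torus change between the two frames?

+2.8

The distance was about 9.9 in the first image and 12.7 in the second, so they moved 2.8 units further apart.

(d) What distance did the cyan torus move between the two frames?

3.1

The cyan torus moved from about (10.7, 5.0) to (13.8, 5.4), a distance of √(3.1² + 0.4²) ≈ 3.1.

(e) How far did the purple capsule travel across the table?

0.6

The purple capsule was near (3.5, 5.2) before and (3.0, 4.8) after, so it travelled √(0.5² + 0.4²) ≈ 0.6 units.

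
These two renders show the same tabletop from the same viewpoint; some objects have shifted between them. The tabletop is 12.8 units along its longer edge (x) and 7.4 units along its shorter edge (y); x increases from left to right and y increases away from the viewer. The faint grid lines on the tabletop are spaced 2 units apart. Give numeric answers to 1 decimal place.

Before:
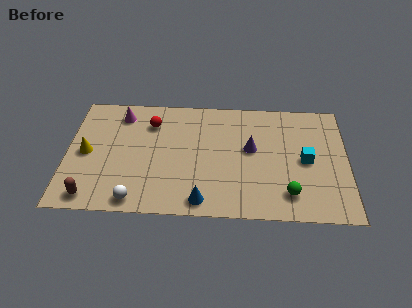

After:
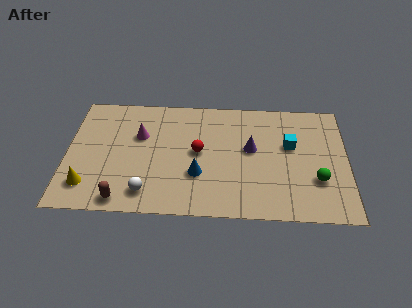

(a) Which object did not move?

the purple cone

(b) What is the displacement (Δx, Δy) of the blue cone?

(-0.2, 1.6)

The blue cone was at about (6.2, 0.9) and moved to about (6.0, 2.5).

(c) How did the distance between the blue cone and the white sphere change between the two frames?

-0.4

The distance was about 3.0 in the first image and 2.6 in the second, so they moved 0.4 units closer together.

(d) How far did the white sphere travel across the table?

0.7

From (3.2, 0.8) to (3.7, 1.3), the white sphere covered √(0.5² + 0.5²) ≈ 0.7 units.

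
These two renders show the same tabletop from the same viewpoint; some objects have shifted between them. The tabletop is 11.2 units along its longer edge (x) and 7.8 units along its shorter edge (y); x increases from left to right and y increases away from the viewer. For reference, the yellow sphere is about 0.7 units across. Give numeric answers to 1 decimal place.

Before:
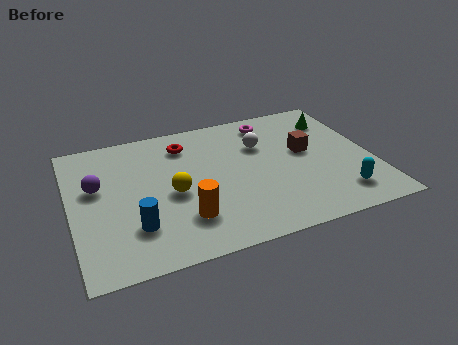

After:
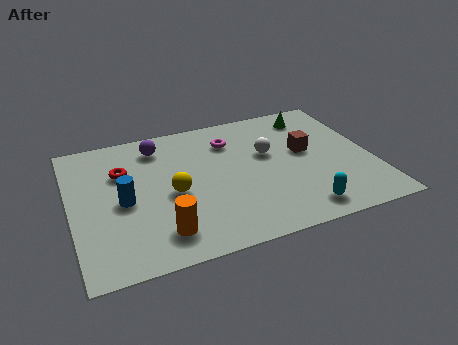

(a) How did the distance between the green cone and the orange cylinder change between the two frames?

+0.7

Before: roughly 7.3 units apart; after: 8.0. That's 0.7 units further apart.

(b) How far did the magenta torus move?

1.7

From (7.7, 6.6) to (6.1, 5.9), the magenta torus covered √(1.6² + 0.7²) ≈ 1.7 units.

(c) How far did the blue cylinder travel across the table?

1.5

The blue cylinder was near (2.2, 2.1) before and (1.9, 3.6) after, so it travelled √(0.3² + 1.5²) ≈ 1.5 units.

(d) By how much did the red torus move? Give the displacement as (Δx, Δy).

(-2.4, -0.9)

From the two frames, the red torus sits at roughly (4.4, 6.2) before and (2.0, 5.3) after.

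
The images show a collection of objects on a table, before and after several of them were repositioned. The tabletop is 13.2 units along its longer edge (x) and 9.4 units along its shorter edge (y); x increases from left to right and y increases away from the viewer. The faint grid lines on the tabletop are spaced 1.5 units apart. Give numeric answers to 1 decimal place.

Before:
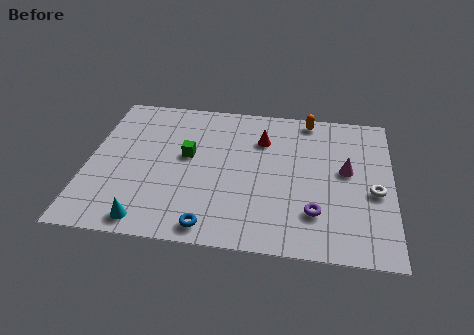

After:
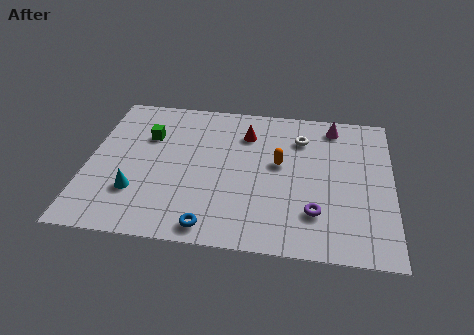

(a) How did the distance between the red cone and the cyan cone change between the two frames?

-1.1

The distance was about 7.5 in the first image and 6.4 in the second, so they moved 1.1 units closer together.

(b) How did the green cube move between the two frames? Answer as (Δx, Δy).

(-1.8, 1.1)

From the two frames, the green cube sits at roughly (4.3, 5.3) before and (2.5, 6.4) after.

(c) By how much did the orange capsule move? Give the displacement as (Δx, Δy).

(-1.2, -3.2)

From the two frames, the orange capsule sits at roughly (9.5, 8.5) before and (8.3, 5.3) after.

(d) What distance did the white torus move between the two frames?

4.5

From (12.4, 4.0) to (9.2, 7.1), the white torus covered √(3.2² + 3.1²) ≈ 4.5 units.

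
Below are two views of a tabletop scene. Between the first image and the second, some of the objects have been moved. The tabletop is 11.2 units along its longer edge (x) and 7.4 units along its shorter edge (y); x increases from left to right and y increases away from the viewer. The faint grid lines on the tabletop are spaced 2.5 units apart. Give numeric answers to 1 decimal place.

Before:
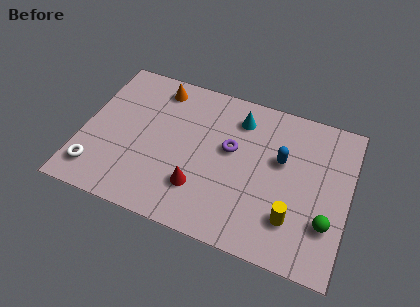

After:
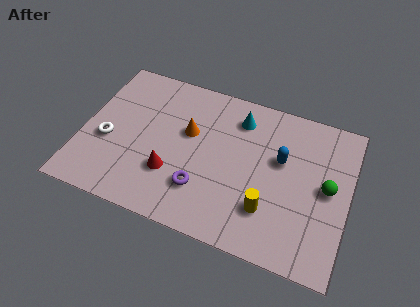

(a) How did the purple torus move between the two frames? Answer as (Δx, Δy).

(-1.0, -2.3)

From the two frames, the purple torus sits at roughly (6.2, 4.3) before and (5.2, 2.0) after.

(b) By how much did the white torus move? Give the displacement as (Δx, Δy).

(0.3, 1.6)

The white torus started near (0.8, 1.4) and ended near (1.1, 3.0).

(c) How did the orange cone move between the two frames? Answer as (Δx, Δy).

(1.5, -1.8)

From the two frames, the orange cone sits at roughly (2.9, 6.3) before and (4.4, 4.5) after.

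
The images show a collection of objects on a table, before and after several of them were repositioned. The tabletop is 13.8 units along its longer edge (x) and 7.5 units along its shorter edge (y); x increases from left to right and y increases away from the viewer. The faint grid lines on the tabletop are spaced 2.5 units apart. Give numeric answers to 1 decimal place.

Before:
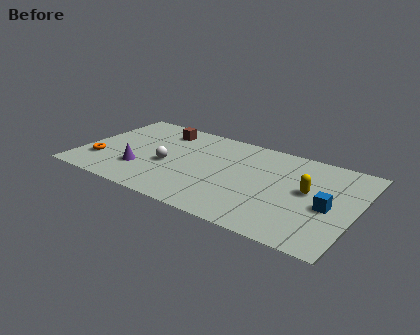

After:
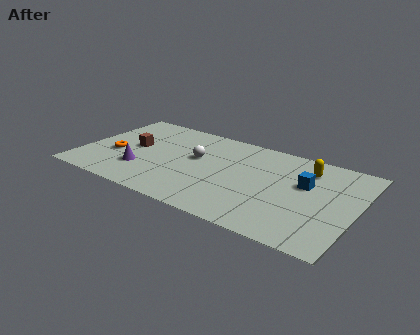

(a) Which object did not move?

the purple cone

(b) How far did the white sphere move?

1.8

From (4.4, 3.2) to (5.7, 4.4), the white sphere covered √(1.3² + 1.2²) ≈ 1.8 units.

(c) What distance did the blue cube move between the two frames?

1.8

From (12.5, 3.3) to (11.2, 4.6), the blue cube covered √(1.3² + 1.3²) ≈ 1.8 units.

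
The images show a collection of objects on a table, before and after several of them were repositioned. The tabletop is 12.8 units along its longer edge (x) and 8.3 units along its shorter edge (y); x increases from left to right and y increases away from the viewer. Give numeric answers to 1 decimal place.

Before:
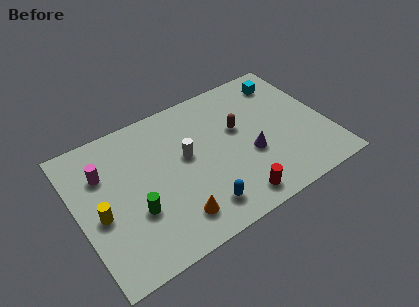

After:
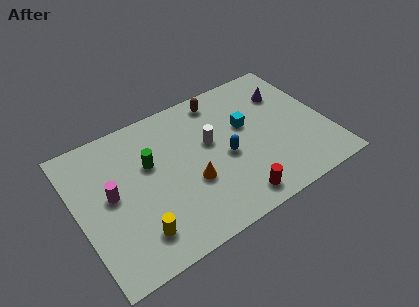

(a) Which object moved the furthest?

the purple cone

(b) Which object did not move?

the red cylinder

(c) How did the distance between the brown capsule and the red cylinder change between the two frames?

+2.1

The distance was about 4.0 in the first image and 6.1 in the second, so they moved 2.1 units further apart.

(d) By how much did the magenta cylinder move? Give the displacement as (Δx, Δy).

(0.2, -1.4)

From the two frames, the magenta cylinder sits at roughly (1.5, 5.8) before and (1.7, 4.4) after.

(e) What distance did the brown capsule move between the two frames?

2.3

The brown capsule was near (8.4, 5.0) before and (7.8, 7.2) after, so it travelled √(0.6² + 2.2²) ≈ 2.3 units.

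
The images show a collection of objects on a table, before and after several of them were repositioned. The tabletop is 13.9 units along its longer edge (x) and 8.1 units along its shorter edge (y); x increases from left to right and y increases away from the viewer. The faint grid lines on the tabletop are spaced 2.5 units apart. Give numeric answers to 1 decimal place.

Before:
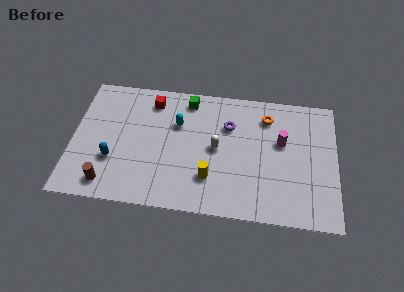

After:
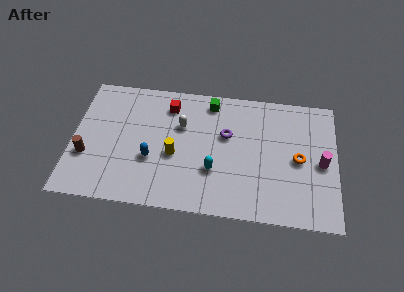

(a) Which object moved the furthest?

the cyan capsule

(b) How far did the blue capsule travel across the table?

2.0

The blue capsule was near (2.2, 2.7) before and (4.2, 3.0) after, so it travelled √(2.0² + 0.3²) ≈ 2.0 units.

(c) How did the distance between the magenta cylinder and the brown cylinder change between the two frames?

+2.6

They were about 9.7 units apart before and 12.3 after — 2.6 units further apart.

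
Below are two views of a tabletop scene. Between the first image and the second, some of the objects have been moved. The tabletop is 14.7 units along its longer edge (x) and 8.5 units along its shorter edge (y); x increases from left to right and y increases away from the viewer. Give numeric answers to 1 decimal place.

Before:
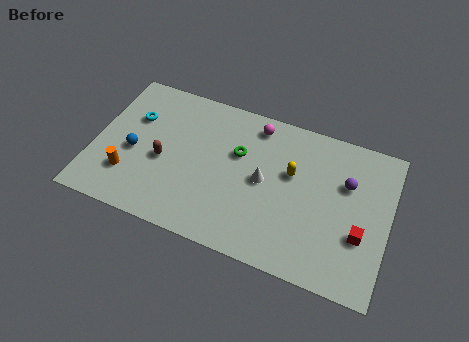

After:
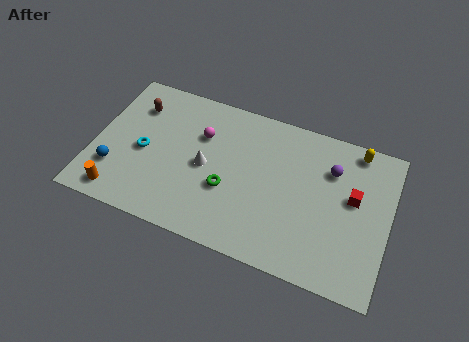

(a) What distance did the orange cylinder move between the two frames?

1.2

From (1.9, 2.3) to (1.6, 1.1), the orange cylinder covered √(0.3² + 1.2²) ≈ 1.2 units.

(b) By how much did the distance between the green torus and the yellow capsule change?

+4.7

Before: roughly 2.7 units apart; after: 7.4. That's 4.7 units further apart.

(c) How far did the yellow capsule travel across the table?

3.8

From (9.8, 5.2) to (12.8, 7.6), the yellow capsule covered √(3.0² + 2.4²) ≈ 3.8 units.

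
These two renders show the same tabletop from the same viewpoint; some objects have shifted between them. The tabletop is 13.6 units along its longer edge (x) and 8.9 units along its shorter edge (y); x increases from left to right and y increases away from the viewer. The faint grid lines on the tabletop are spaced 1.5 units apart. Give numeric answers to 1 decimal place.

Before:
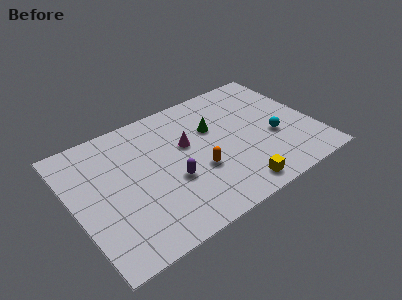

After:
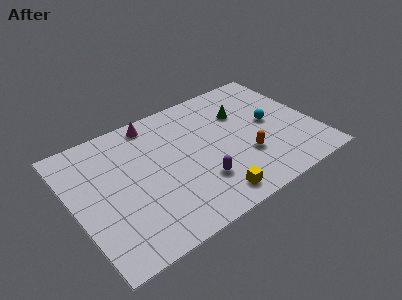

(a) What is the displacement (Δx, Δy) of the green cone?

(1.7, 0.3)

The green cone was at about (8.1, 5.8) and moved to about (9.8, 6.1).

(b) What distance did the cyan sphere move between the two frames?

1.1

The cyan sphere was near (11.2, 3.5) before and (11.2, 4.6) after, so it travelled √(0.0² + 1.1²) ≈ 1.1 units.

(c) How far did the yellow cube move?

1.4

The yellow cube moved from about (8.5, 1.1) to (7.1, 1.2), a distance of √(1.4² + 0.1²) ≈ 1.4.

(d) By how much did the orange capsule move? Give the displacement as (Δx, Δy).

(2.6, -0.4)

The orange capsule was at about (6.8, 3.3) and moved to about (9.4, 2.9).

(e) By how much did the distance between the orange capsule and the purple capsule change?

+1.2

They were about 1.5 units apart before and 2.7 after — 1.2 units further apart.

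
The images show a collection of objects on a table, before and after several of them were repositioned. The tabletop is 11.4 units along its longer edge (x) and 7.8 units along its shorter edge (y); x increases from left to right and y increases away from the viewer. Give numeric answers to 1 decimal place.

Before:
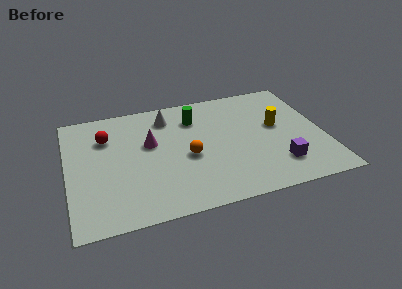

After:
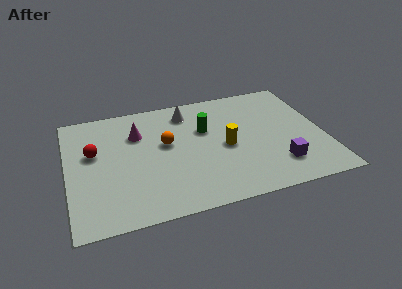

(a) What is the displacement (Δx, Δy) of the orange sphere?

(-0.9, 1.1)

The orange sphere was at about (5.3, 3.4) and moved to about (4.4, 4.5).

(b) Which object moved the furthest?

the yellow cylinder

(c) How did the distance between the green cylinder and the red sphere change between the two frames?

+1.0

The distance was about 4.0 in the first image and 5.0 in the second, so they moved 1.0 units further apart.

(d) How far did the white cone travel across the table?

0.9

From (4.6, 6.3) to (5.5, 6.4), the white cone covered √(0.9² + 0.1²) ≈ 0.9 units.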